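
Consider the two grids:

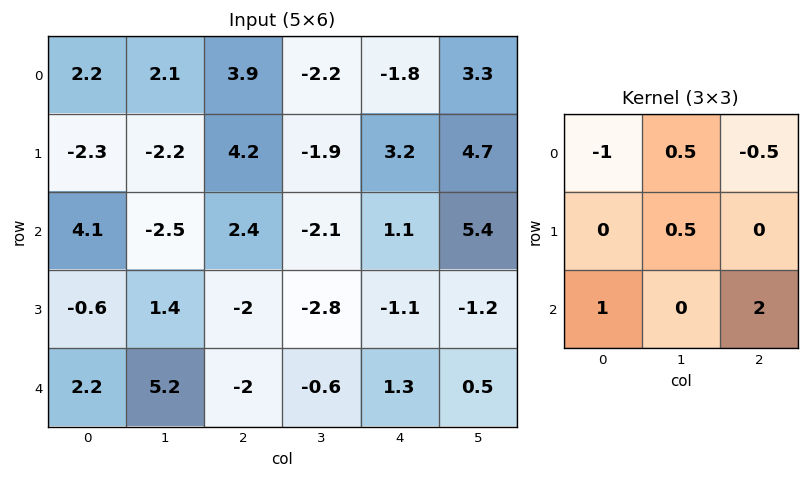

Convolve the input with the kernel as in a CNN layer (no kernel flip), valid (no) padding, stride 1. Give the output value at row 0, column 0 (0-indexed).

The receptive field on the input at this output position is [2.2 2.1 3.9 / -2.3 -2.2 4.2 / 4.1 -2.5 2.4]. Elementwise product with the kernel and sum: 2.2·-1 + 2.1·0.5 + 3.9·-0.5 + -2.2·0.5 + 4.1·1 + 2.4·2.

4.7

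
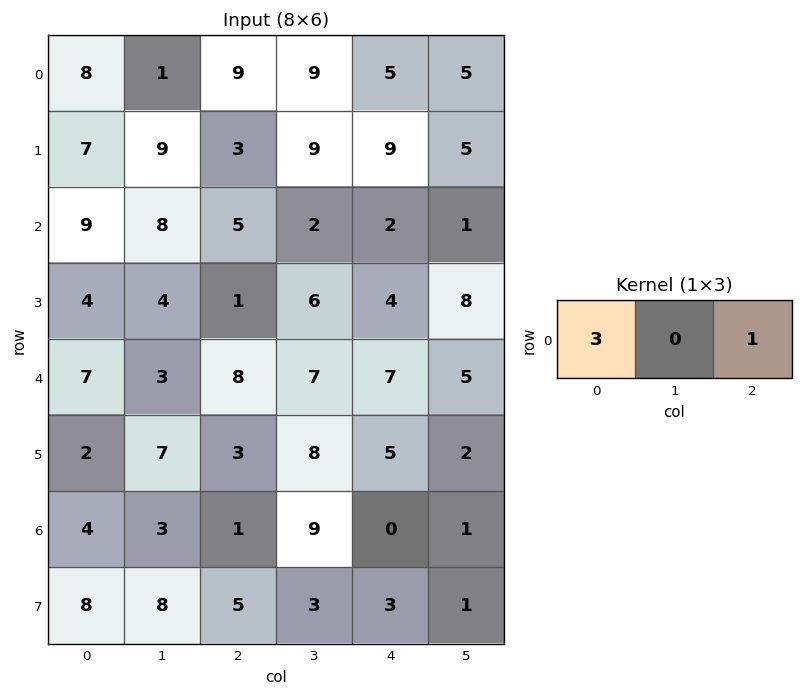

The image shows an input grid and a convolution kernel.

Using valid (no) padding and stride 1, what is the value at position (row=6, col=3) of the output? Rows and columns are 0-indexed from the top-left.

28

The receptive field on the input at this output position is [9 0 1]. Elementwise product with the kernel and sum: 9·3 + 1·1.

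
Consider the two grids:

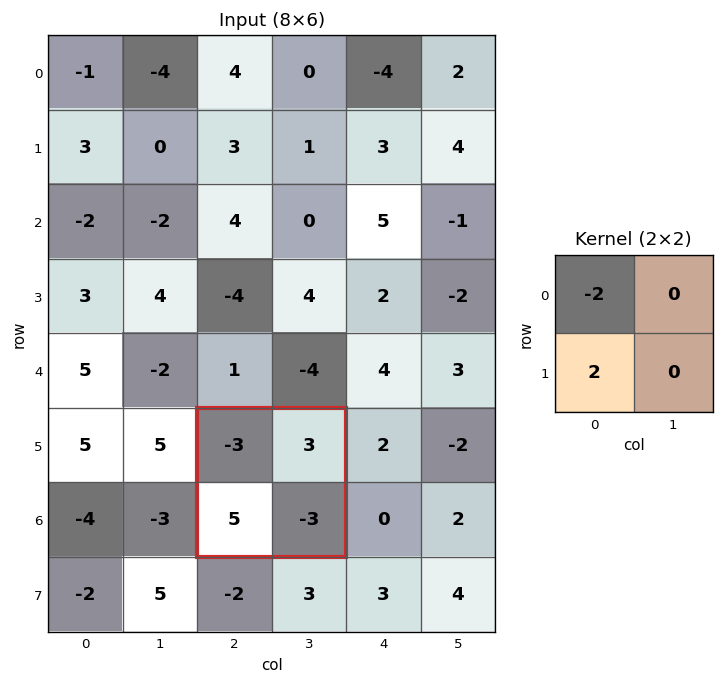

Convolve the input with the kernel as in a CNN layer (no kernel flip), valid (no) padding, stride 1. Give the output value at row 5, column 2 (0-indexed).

The receptive field on the input at this output position is [-3 3 / 5 -3]. Elementwise product with the kernel and sum: -3·-2 + 5·2.

16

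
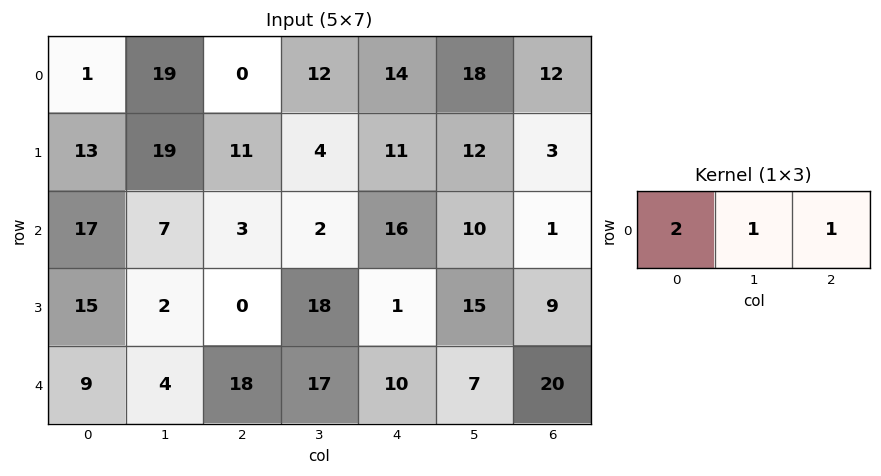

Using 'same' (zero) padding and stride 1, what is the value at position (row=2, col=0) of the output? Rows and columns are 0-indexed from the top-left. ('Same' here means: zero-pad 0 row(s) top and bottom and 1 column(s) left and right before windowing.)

24

The receptive field on the zero-padded input at this output position is [0 17 7]. Elementwise product with the kernel and sum: 0·2 + 17·1 + 7·1.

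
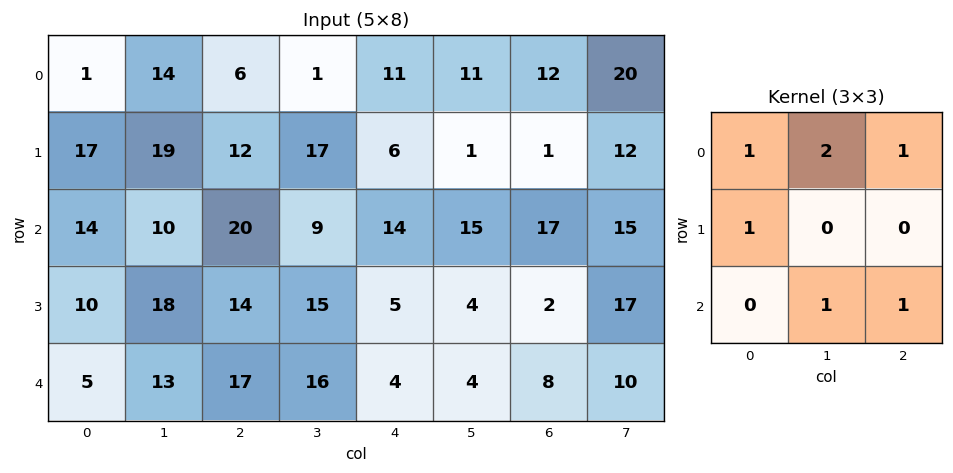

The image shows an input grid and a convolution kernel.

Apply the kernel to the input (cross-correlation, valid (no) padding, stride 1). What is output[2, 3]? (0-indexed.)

The receptive field on the input at this output position is [9 14 15 / 15 5 4 / 16 4 4]. Elementwise product with the kernel and sum: 9·1 + 14·2 + 15·1 + 15·1 + 4·1 + 4·1.

75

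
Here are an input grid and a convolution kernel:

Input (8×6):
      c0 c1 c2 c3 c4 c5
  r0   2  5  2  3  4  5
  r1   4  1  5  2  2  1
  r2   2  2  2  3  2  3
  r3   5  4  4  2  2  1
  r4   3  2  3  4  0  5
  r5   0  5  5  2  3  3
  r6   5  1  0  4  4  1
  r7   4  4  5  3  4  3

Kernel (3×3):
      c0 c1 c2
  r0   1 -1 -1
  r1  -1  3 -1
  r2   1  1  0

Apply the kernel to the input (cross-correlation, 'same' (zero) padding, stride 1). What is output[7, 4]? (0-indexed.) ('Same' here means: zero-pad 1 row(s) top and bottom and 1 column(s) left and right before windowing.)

5

The receptive field on the zero-padded input at this output position is [4 4 1 / 3 4 3 / 0 0 0]. Elementwise product with the kernel and sum: 4·1 + 4·-1 + 1·-1 + 3·-1 + 4·3 + 3·-1 + 0·1 + 0·1.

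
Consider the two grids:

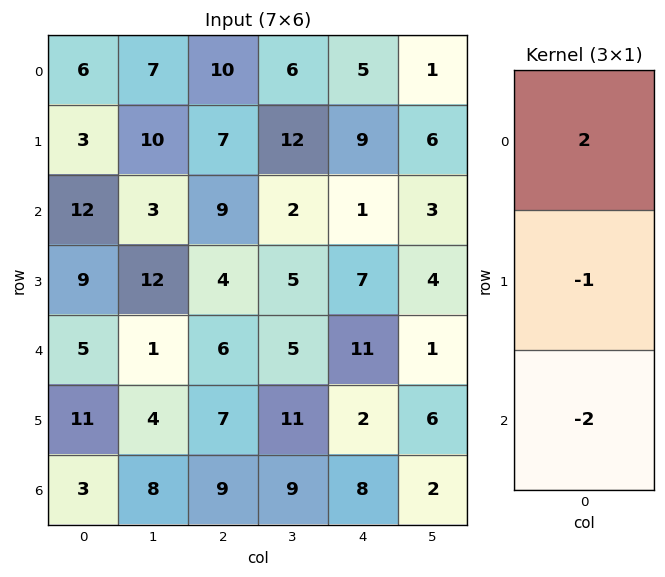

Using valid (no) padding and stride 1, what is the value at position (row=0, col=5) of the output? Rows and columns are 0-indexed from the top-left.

-10

The receptive field on the input at this output position is [1 / 6 / 3]. Elementwise product with the kernel and sum: 1·2 + 6·-1 + 3·-2.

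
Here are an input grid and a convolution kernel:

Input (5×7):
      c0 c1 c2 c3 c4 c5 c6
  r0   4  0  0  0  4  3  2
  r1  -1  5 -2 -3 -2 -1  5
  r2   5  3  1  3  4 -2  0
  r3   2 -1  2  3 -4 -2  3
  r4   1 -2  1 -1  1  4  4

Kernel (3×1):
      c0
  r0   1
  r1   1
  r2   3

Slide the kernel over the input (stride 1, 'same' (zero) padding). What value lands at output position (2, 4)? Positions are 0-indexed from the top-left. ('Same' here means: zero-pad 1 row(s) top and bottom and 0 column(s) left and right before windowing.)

The receptive field on the zero-padded input at this output position is [-2 / 4 / -4]. Elementwise product with the kernel and sum: -2·1 + 4·1 + -4·3.

-10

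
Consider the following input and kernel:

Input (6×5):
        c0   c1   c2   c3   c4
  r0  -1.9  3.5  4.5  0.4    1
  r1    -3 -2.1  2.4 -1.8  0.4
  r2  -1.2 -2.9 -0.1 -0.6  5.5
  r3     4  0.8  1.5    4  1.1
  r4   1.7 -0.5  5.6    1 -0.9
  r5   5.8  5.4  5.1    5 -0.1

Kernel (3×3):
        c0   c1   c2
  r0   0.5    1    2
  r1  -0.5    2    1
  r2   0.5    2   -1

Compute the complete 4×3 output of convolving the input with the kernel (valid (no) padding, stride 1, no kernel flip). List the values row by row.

4.95 10.05 -6.5
-2 -2.2 12.2
-8.35 13.8 24.4
18.15 30.25 17.9

Output[0,0]: The receptive field on the input at this output position is [-1.9 3.5 4.5 / -3 -2.1 2.4 / -1.2 -2.9 -0.1]. Elementwise product with the kernel and sum: -1.9·0.5 + 3.5·1 + 4.5·2 + -3·-0.5 + -2.1·2 + 2.4·1 + -1.2·0.5 + -2.9·2 + -0.1·-1.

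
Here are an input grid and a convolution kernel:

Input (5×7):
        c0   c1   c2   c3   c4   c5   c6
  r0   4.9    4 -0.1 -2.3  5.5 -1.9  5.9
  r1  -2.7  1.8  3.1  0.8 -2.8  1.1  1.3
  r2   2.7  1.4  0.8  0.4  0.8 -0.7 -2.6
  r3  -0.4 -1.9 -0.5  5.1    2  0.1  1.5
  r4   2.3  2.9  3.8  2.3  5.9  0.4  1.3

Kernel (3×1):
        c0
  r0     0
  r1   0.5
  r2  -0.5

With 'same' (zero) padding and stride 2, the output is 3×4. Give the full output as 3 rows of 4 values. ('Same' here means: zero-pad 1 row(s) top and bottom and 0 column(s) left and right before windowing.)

Output[0,0]: The receptive field on the zero-padded input at this output position is [0 / 4.9 / -2.7]. Elementwise product with the kernel and sum: 4.9·0.5 + -2.7·-0.5.
Output[0,1]: The receptive field on the zero-padded input at this output position is [0 / -0.1 / 3.1]. Elementwise product with the kernel and sum: -0.1·0.5 + 3.1·-0.5.

3.8 -1.6 4.15 2.3
1.55 0.65 -0.6 -2.05
1.15 1.9 2.95 0.65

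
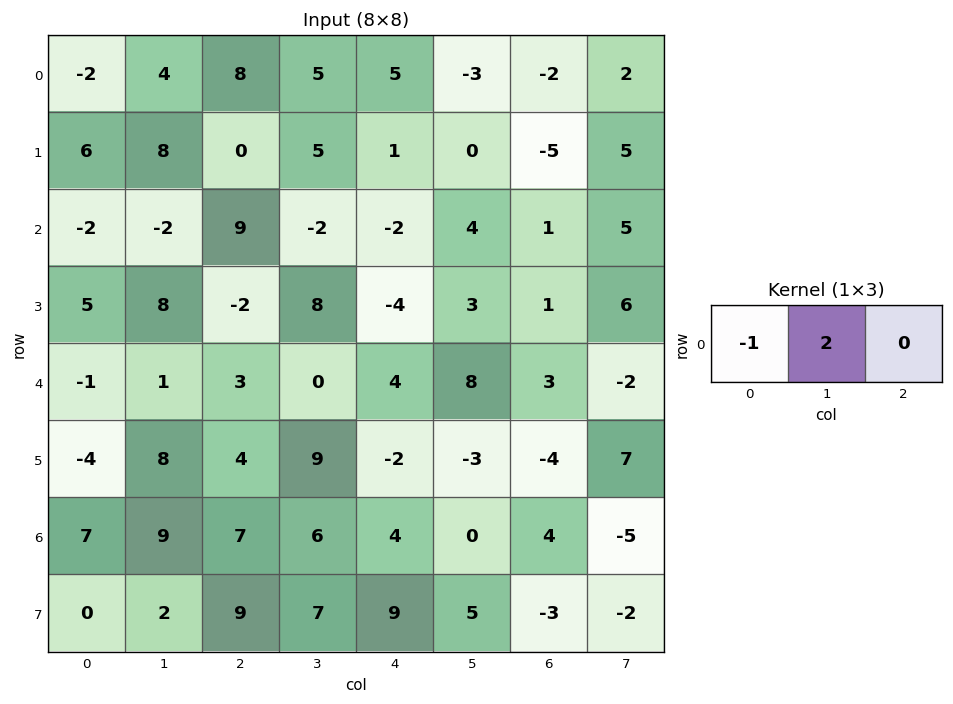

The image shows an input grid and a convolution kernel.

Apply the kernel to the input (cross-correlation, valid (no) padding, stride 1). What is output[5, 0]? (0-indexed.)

The receptive field on the input at this output position is [-4 8 4]. Elementwise product with the kernel and sum: -4·-1 + 8·2.

20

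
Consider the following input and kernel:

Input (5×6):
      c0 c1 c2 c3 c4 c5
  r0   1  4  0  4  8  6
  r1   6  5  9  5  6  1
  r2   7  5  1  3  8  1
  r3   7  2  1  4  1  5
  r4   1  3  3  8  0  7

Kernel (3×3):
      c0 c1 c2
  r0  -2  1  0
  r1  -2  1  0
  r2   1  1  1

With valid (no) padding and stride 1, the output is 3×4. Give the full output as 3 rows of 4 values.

8 0 3 8
-6 -3 -6 8
-14 2 14 10

Output[0,0]: The receptive field on the input at this output position is [1 4 0 / 6 5 9 / 7 5 1]. Elementwise product with the kernel and sum: 1·-2 + 4·1 + 6·-2 + 5·1 + 7·1 + 5·1 + 1·1.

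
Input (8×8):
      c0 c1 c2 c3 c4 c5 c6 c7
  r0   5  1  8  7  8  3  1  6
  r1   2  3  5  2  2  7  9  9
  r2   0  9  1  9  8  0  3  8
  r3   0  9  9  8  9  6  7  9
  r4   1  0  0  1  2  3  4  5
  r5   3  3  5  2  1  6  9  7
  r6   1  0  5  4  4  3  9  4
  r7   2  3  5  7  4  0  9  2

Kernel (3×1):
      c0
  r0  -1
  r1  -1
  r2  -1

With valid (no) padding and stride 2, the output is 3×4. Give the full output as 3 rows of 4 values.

Output[0,0]: The receptive field on the input at this output position is [5 / 2 / 0]. Elementwise product with the kernel and sum: 5·-1 + 2·-1 + 0·-1.

-7 -14 -18 -13
-1 -10 -19 -14
-5 -10 -7 -22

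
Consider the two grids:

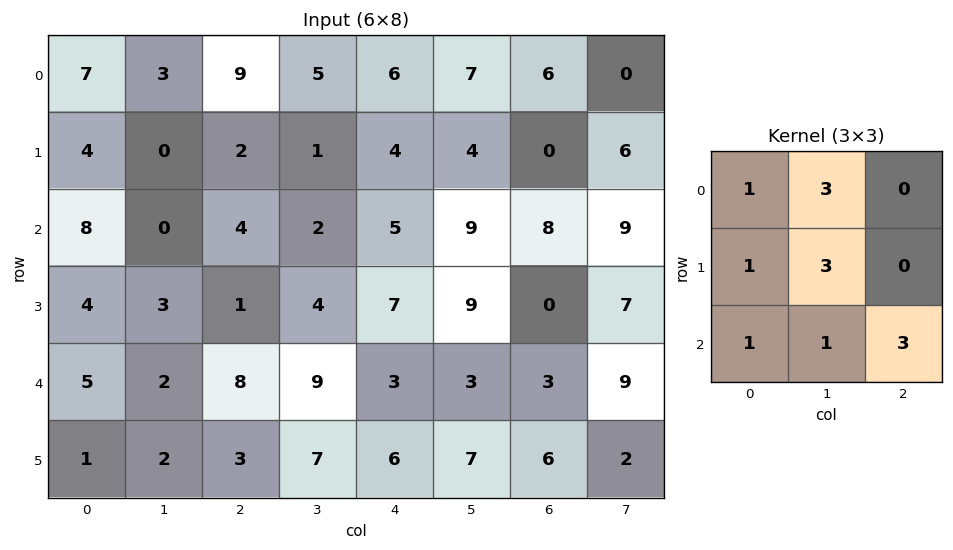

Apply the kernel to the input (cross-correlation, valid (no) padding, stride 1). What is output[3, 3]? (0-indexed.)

The receptive field on the input at this output position is [4 7 9 / 9 3 3 / 7 6 7]. Elementwise product with the kernel and sum: 4·1 + 7·3 + 9·1 + 3·3 + 7·1 + 6·1 + 7·3.

77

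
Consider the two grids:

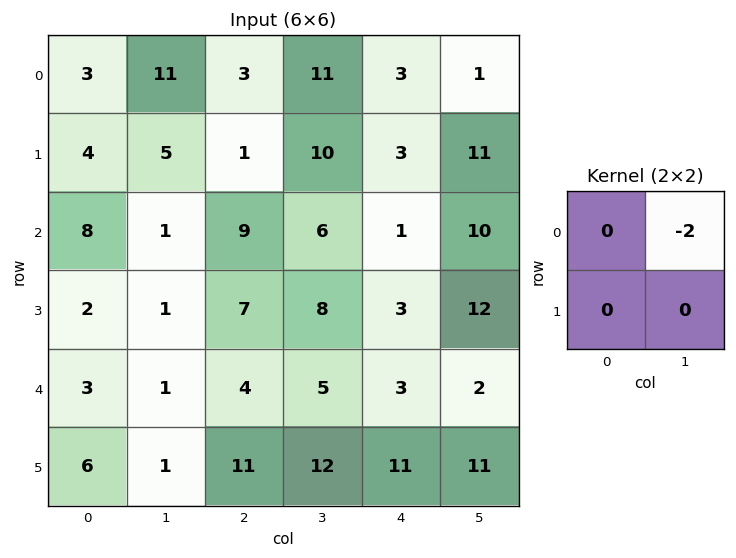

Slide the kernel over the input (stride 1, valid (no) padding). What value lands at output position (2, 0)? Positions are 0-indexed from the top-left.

-2

The receptive field on the input at this output position is [8 1 / 2 1]. Elementwise product with the kernel and sum: 1·-2.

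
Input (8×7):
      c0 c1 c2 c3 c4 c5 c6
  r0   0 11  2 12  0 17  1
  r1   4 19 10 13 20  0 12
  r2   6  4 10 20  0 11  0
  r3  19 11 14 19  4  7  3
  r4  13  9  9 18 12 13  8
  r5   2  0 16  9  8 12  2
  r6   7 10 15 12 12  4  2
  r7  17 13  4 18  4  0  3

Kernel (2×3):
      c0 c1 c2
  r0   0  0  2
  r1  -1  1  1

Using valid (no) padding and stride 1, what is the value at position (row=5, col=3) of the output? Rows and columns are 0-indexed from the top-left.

28

The receptive field on the input at this output position is [9 8 12 / 12 12 4]. Elementwise product with the kernel and sum: 12·2 + 12·-1 + 12·1 + 4·1.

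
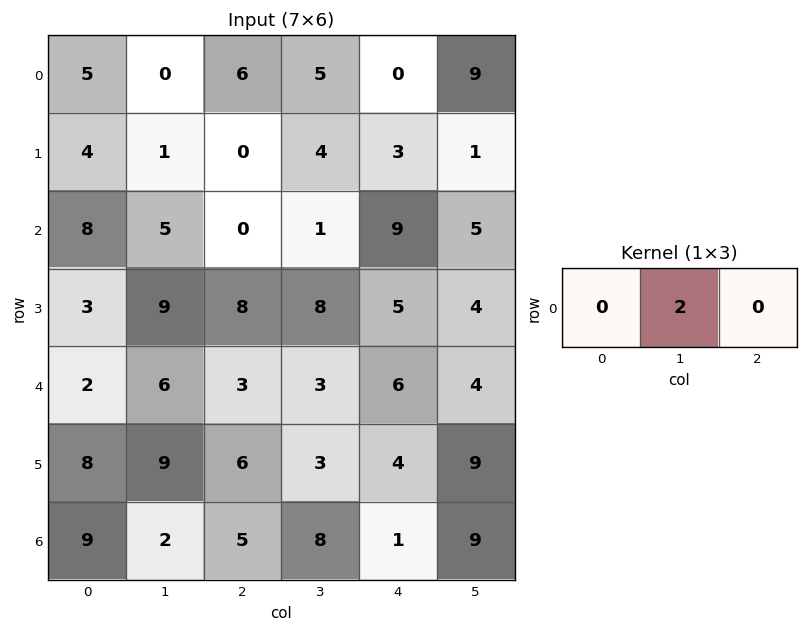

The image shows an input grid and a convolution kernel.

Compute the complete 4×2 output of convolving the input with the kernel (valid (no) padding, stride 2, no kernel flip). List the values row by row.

0 10
10 2
12 6
4 16

Output[0,0]: The receptive field on the input at this output position is [5 0 6]. Elementwise product with the kernel and sum: 0·2.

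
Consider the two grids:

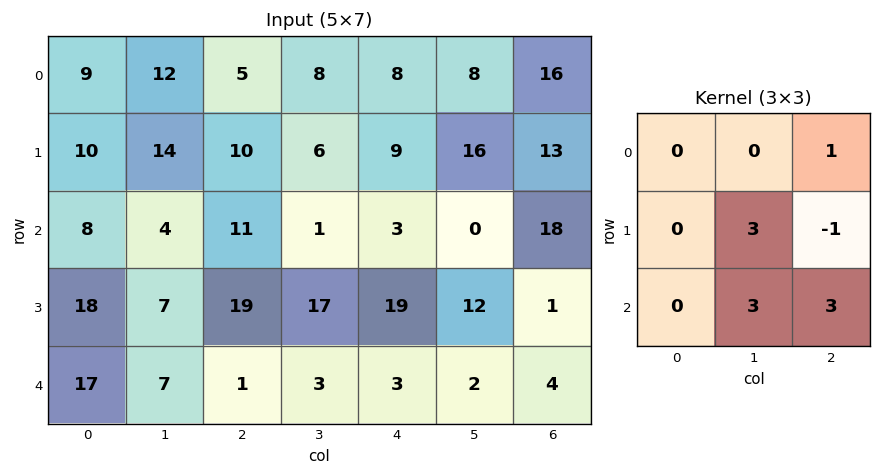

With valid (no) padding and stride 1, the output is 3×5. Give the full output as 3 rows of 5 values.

82 68 29 28 105
89 146 117 118 34
37 53 53 60 71

Output[0,0]: The receptive field on the input at this output position is [9 12 5 / 10 14 10 / 8 4 11]. Elementwise product with the kernel and sum: 5·1 + 14·3 + 10·-1 + 4·3 + 11·3.
Output[0,1]: The receptive field on the input at this output position is [12 5 8 / 14 10 6 / 4 11 1]. Elementwise product with the kernel and sum: 8·1 + 10·3 + 6·-1 + 11·3 + 1·3.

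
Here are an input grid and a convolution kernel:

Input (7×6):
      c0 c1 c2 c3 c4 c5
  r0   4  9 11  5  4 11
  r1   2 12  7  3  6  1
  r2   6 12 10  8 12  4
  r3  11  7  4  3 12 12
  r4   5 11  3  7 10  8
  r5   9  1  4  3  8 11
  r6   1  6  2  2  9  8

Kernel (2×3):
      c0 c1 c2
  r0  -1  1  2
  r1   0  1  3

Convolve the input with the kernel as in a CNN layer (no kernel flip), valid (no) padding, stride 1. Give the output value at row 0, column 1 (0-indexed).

28

The receptive field on the input at this output position is [9 11 5 / 12 7 3]. Elementwise product with the kernel and sum: 9·-1 + 11·1 + 5·2 + 7·1 + 3·3.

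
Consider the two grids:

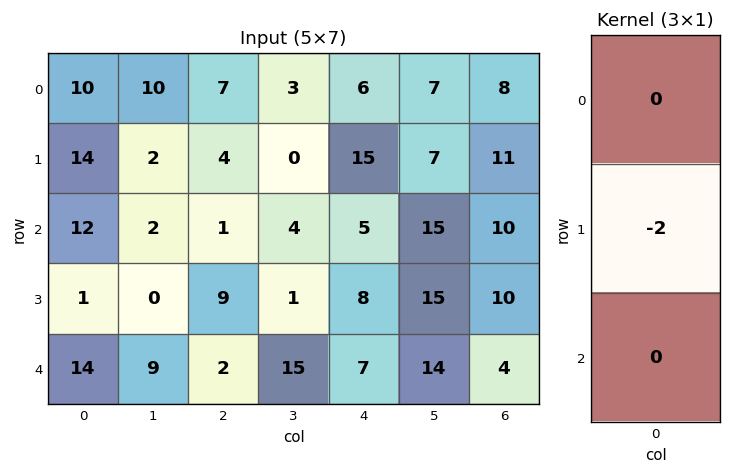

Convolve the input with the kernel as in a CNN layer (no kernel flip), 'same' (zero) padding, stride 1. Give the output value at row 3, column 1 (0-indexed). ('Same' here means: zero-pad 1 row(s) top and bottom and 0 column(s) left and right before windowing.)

The receptive field on the zero-padded input at this output position is [2 / 0 / 9]. Elementwise product with the kernel and sum: 0·-2.

0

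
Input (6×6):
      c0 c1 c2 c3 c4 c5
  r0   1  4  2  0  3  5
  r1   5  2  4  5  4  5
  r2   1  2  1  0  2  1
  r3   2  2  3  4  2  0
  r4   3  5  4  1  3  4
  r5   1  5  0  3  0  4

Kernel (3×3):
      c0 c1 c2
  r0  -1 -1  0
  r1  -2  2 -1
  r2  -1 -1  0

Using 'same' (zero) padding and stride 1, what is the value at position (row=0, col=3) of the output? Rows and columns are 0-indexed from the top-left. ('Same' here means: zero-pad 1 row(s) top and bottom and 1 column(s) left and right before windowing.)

-16

The receptive field on the zero-padded input at this output position is [0 0 0 / 2 0 3 / 4 5 4]. Elementwise product with the kernel and sum: 0·-1 + 0·-1 + 2·-2 + 0·2 + 3·-1 + 4·-1 + 5·-1.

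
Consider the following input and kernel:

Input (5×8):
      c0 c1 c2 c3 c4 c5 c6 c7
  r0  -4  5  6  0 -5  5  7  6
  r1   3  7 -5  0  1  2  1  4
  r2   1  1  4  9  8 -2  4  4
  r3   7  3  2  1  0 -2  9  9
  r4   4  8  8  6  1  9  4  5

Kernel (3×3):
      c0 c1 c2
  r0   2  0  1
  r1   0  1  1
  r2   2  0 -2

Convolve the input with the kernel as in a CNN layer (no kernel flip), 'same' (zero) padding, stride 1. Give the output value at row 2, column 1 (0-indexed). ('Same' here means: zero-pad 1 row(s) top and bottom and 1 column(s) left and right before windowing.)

16

The receptive field on the zero-padded input at this output position is [3 7 -5 / 1 1 4 / 7 3 2]. Elementwise product with the kernel and sum: 3·2 + -5·1 + 1·1 + 4·1 + 7·2 + 2·-2.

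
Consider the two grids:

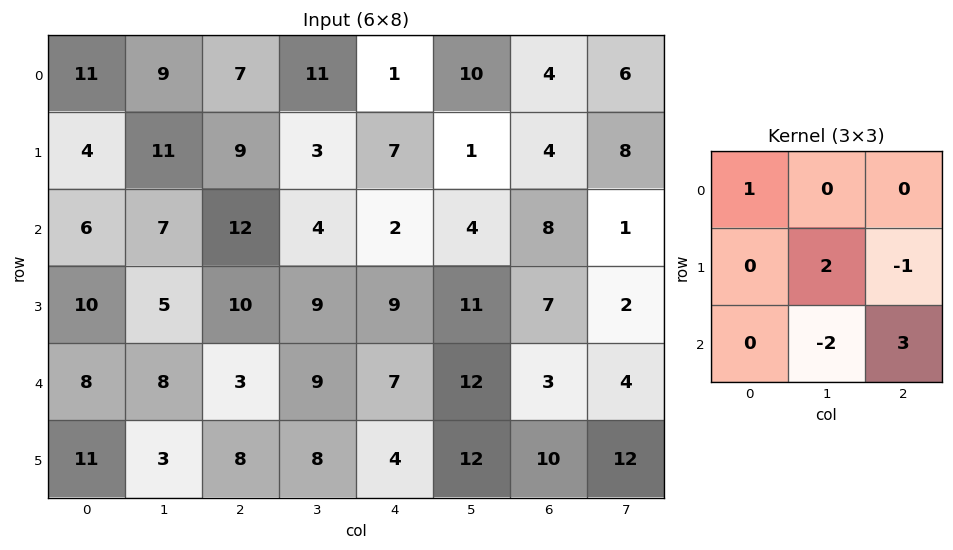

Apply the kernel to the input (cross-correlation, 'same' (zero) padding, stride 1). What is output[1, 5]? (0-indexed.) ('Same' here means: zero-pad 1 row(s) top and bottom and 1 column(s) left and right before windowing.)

15

The receptive field on the zero-padded input at this output position is [1 10 4 / 7 1 4 / 2 4 8]. Elementwise product with the kernel and sum: 1·1 + 1·2 + 4·-1 + 4·-2 + 8·3.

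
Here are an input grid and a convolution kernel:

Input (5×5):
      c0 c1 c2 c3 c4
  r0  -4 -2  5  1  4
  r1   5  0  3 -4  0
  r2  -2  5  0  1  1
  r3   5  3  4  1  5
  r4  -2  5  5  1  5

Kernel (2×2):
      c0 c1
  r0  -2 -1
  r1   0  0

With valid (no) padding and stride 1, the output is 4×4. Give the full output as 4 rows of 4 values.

10 -1 -11 -6
-10 -3 -2 8
-1 -10 -1 -3
-13 -10 -9 -7

Output[0,0]: The receptive field on the input at this output position is [-4 -2 / 5 0]. Elementwise product with the kernel and sum: -4·-2 + -2·-1.
Output[0,1]: The receptive field on the input at this output position is [-2 5 / 0 3]. Elementwise product with the kernel and sum: -2·-2 + 5·-1.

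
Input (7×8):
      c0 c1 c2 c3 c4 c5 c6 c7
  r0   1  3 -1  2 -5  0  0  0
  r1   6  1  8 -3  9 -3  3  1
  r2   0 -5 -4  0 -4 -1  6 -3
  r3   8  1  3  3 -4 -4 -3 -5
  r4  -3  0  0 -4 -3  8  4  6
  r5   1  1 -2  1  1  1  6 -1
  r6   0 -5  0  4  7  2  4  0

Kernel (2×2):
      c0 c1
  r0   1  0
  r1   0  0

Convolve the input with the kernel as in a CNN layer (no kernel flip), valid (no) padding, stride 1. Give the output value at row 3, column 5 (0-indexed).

-4

The receptive field on the input at this output position is [-4 -3 / 8 4]. Elementwise product with the kernel and sum: -4·1.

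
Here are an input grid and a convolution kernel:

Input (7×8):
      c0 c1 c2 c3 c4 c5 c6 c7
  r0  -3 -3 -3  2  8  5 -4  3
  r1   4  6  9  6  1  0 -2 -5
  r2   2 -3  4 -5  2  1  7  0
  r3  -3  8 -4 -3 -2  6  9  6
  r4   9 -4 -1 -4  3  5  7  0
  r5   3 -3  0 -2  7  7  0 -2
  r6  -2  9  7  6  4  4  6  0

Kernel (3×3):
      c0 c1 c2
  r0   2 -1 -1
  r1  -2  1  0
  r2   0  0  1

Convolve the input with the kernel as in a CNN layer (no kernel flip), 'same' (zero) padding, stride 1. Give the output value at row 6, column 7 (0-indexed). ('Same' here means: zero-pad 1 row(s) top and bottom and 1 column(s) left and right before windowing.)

The receptive field on the zero-padded input at this output position is [0 -2 0 / 6 0 0 / 0 0 0]. Elementwise product with the kernel and sum: 0·2 + -2·-1 + 0·-1 + 6·-2 + 0·1 + 0·1.

-10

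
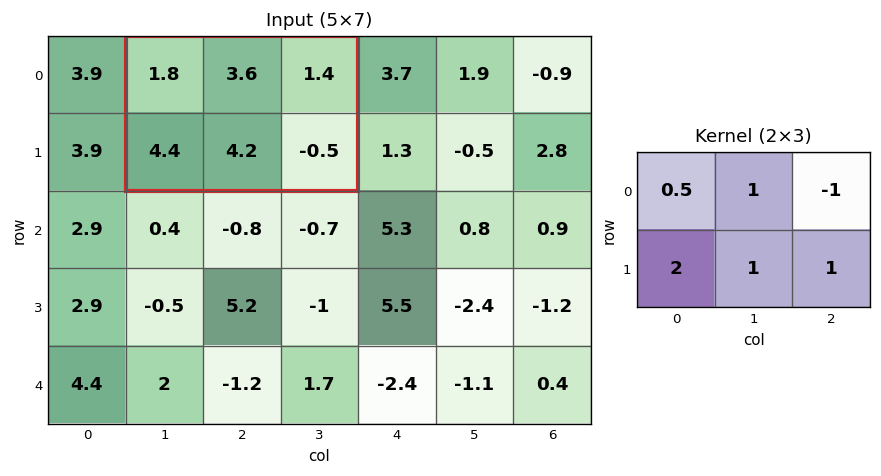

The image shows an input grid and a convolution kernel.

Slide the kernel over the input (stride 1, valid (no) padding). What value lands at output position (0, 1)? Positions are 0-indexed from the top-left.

The receptive field on the input at this output position is [1.8 3.6 1.4 / 4.4 4.2 -0.5]. Elementwise product with the kernel and sum: 1.8·0.5 + 3.6·1 + 1.4·-1 + 4.4·2 + 4.2·1 + -0.5·1.

15.6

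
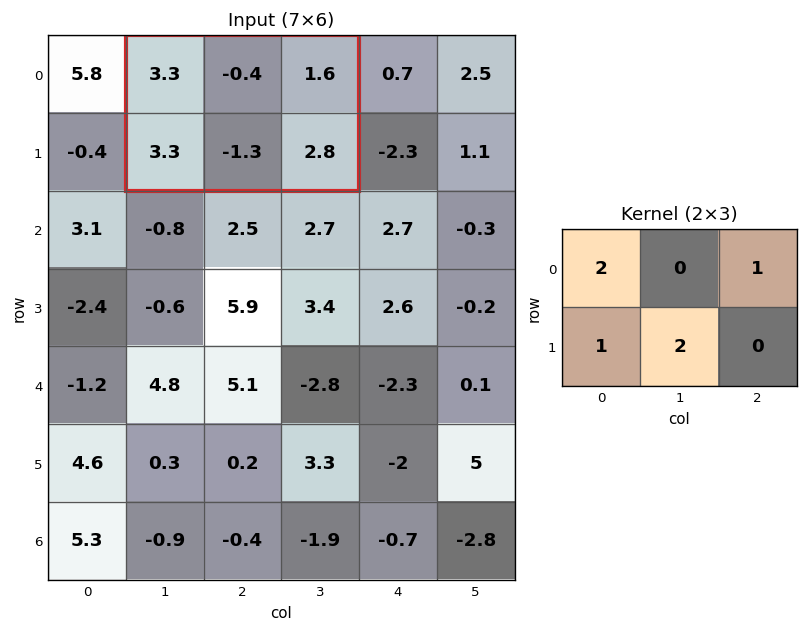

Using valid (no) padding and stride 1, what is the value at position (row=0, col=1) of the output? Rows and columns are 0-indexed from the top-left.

The receptive field on the input at this output position is [3.3 -0.4 1.6 / 3.3 -1.3 2.8]. Elementwise product with the kernel and sum: 3.3·2 + 1.6·1 + 3.3·1 + -1.3·2.

8.9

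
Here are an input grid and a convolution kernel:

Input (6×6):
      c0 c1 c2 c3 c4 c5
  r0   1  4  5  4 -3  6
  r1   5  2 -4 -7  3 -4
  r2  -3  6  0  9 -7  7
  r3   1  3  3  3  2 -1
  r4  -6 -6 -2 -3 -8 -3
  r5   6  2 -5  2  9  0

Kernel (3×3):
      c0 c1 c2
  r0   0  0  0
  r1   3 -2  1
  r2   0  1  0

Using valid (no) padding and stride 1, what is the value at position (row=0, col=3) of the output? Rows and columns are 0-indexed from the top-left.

-38

The receptive field on the input at this output position is [4 -3 6 / -7 3 -4 / 9 -7 7]. Elementwise product with the kernel and sum: -7·3 + 3·-2 + -4·1 + -7·1.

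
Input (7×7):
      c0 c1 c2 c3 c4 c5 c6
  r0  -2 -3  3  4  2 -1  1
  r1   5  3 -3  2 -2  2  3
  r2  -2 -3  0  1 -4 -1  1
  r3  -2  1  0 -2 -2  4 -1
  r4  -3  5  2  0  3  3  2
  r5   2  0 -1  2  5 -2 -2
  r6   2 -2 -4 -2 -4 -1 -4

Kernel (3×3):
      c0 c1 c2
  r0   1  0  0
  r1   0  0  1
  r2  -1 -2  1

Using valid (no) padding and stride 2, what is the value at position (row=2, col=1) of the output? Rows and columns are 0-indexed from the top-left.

11

The receptive field on the input at this output position is [2 0 3 / -1 2 5 / -4 -2 -4]. Elementwise product with the kernel and sum: 2·1 + 5·1 + -4·-1 + -2·-2 + -4·1.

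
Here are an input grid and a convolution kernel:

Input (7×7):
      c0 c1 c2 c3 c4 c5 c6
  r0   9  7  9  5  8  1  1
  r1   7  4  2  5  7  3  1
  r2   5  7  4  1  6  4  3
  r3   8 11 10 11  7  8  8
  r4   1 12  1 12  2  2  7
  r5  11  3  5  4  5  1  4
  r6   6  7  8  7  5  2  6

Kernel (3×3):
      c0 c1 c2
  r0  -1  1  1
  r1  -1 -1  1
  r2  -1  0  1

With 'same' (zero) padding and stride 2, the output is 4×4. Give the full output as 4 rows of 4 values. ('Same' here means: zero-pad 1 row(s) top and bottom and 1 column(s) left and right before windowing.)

2 -10 -14 -5
24 -7 -1 -17
33 10 -11 -10
15 -2 -8 -5

Output[0,0]: The receptive field on the zero-padded input at this output position is [0 0 0 / 0 9 7 / 0 7 4]. Elementwise product with the kernel and sum: 0·-1 + 0·1 + 0·1 + 0·-1 + 9·-1 + 7·1 + 0·-1 + 4·1.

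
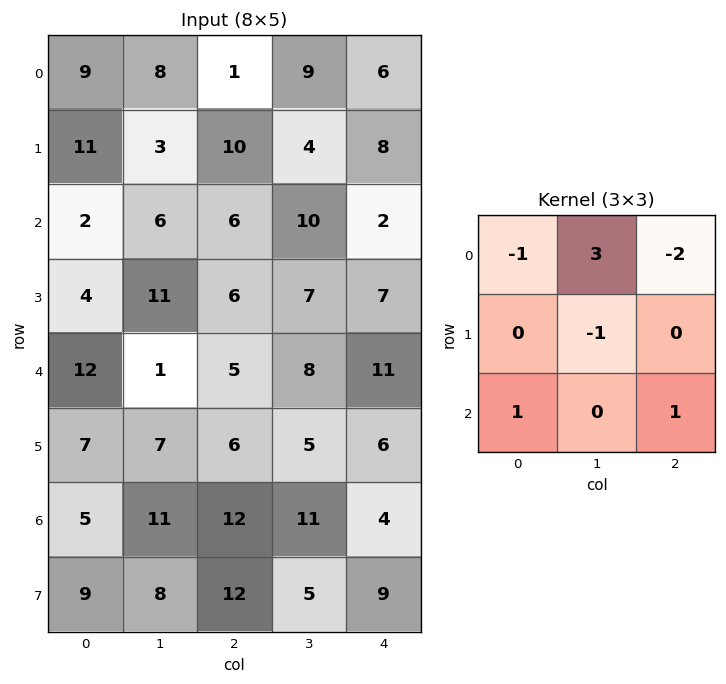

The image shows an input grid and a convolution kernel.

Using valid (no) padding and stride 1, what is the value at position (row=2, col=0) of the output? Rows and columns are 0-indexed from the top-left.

The receptive field on the input at this output position is [2 6 6 / 4 11 6 / 12 1 5]. Elementwise product with the kernel and sum: 2·-1 + 6·3 + 6·-2 + 11·-1 + 12·1 + 5·1.

10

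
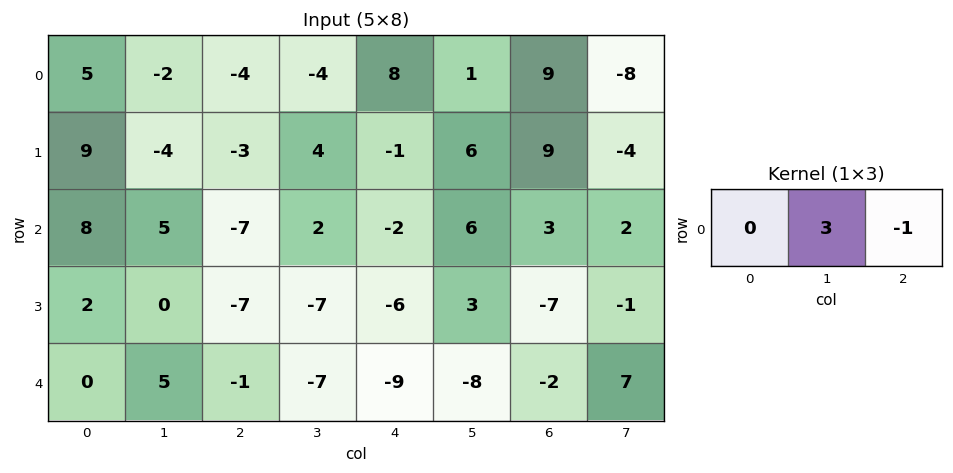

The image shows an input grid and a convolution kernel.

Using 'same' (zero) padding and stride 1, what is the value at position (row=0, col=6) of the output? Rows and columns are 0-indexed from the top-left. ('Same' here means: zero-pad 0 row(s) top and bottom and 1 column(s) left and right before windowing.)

35

The receptive field on the zero-padded input at this output position is [1 9 -8]. Elementwise product with the kernel and sum: 9·3 + -8·-1.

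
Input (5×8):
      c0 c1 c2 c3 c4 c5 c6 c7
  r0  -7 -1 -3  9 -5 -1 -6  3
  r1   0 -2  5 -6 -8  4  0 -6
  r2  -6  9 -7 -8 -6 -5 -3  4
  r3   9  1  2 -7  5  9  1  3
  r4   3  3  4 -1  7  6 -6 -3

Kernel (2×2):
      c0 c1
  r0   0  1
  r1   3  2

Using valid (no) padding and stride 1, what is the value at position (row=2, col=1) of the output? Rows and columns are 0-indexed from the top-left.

0

The receptive field on the input at this output position is [9 -7 / 1 2]. Elementwise product with the kernel and sum: -7·1 + 1·3 + 2·2.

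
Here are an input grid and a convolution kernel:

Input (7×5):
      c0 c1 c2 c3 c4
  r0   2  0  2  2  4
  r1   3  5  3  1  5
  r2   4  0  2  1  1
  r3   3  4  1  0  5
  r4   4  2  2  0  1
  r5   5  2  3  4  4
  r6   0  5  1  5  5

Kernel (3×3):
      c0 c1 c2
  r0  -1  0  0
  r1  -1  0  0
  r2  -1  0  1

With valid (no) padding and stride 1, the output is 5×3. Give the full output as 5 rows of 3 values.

-7 -4 -6
-9 -9 -1
-9 -6 -4
-9 -4 -2
-8 -4 -1

Output[0,0]: The receptive field on the input at this output position is [2 0 2 / 3 5 3 / 4 0 2]. Elementwise product with the kernel and sum: 2·-1 + 3·-1 + 4·-1 + 2·1.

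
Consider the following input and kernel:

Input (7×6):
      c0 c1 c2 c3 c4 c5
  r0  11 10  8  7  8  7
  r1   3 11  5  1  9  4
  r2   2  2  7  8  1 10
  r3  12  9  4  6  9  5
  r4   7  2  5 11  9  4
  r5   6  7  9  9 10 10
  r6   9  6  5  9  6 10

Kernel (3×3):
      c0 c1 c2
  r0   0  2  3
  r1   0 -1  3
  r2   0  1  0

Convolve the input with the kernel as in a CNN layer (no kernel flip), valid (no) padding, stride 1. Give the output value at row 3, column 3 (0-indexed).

46

The receptive field on the input at this output position is [6 9 5 / 11 9 4 / 9 10 10]. Elementwise product with the kernel and sum: 9·2 + 5·3 + 9·-1 + 4·3 + 10·1.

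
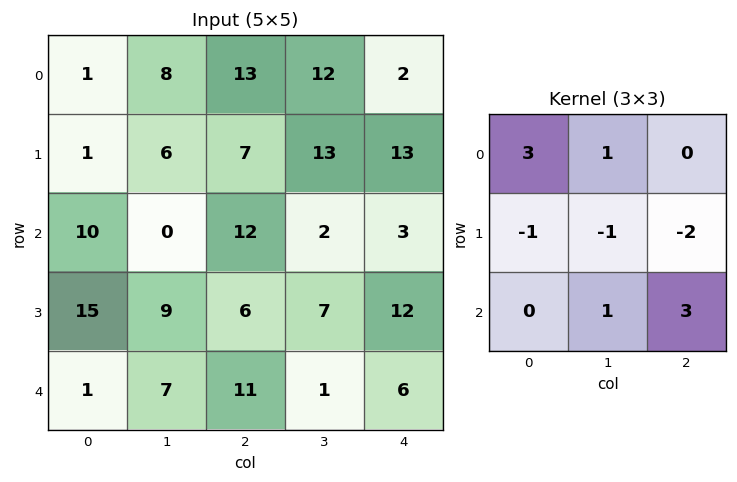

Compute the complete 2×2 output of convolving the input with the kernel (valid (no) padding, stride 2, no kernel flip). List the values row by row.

26 16
34 20

Output[0,0]: The receptive field on the input at this output position is [1 8 13 / 1 6 7 / 10 0 12]. Elementwise product with the kernel and sum: 1·3 + 8·1 + 1·-1 + 6·-1 + 7·-2 + 0·1 + 12·3.
Output[0,1]: The receptive field on the input at this output position is [13 12 2 / 7 13 13 / 12 2 3]. Elementwise product with the kernel and sum: 13·3 + 12·1 + 7·-1 + 13·-1 + 13·-2 + 2·1 + 3·3.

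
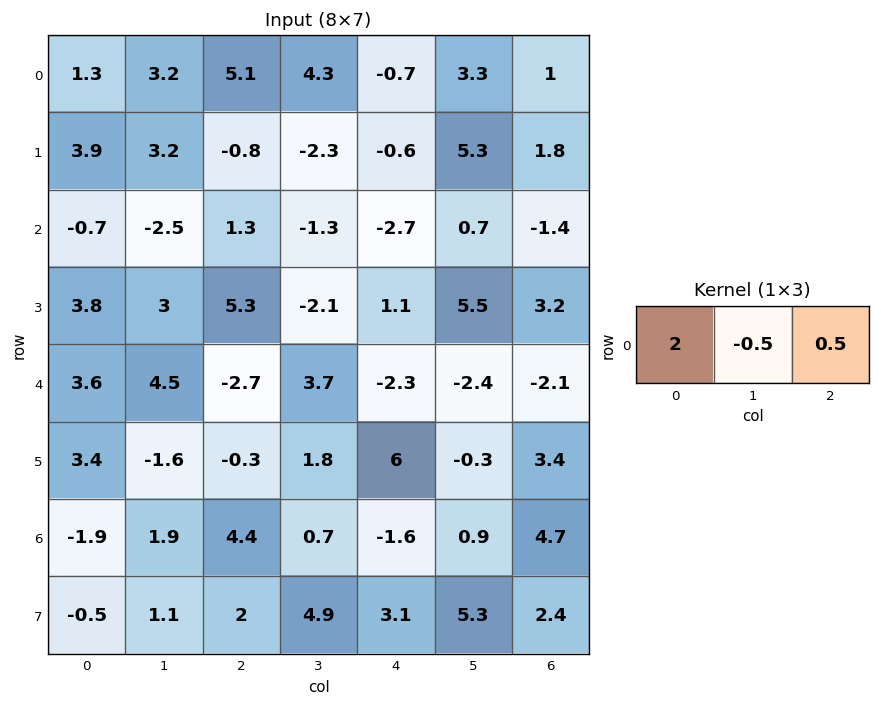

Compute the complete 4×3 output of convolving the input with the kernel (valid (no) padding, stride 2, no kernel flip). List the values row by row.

3.55 7.7 -2.55
0.5 1.9 -6.45
3.6 -8.4 -4.45
-2.55 7.65 -1.3

Output[0,0]: The receptive field on the input at this output position is [1.3 3.2 5.1]. Elementwise product with the kernel and sum: 1.3·2 + 3.2·-0.5 + 5.1·0.5.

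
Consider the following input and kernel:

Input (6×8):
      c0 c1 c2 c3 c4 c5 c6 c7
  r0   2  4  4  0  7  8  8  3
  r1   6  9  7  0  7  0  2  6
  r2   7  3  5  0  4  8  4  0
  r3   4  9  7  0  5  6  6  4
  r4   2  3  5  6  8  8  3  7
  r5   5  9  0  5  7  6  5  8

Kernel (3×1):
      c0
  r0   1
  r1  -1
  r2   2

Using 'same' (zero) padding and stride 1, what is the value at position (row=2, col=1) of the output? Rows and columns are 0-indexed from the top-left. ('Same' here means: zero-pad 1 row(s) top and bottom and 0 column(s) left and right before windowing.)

24

The receptive field on the zero-padded input at this output position is [9 / 3 / 9]. Elementwise product with the kernel and sum: 9·1 + 3·-1 + 9·2.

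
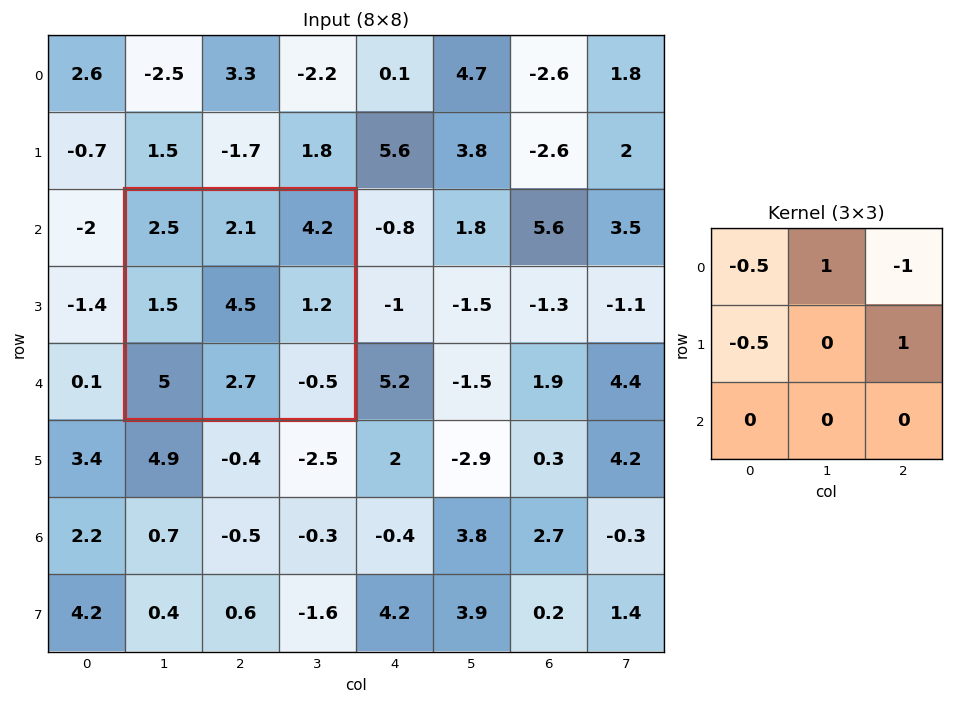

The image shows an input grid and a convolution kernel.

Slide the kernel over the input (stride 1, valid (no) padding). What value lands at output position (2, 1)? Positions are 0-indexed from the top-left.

The receptive field on the input at this output position is [2.5 2.1 4.2 / 1.5 4.5 1.2 / 5 2.7 -0.5]. Elementwise product with the kernel and sum: 2.5·-0.5 + 2.1·1 + 4.2·-1 + 1.5·-0.5 + 1.2·1.

-2.9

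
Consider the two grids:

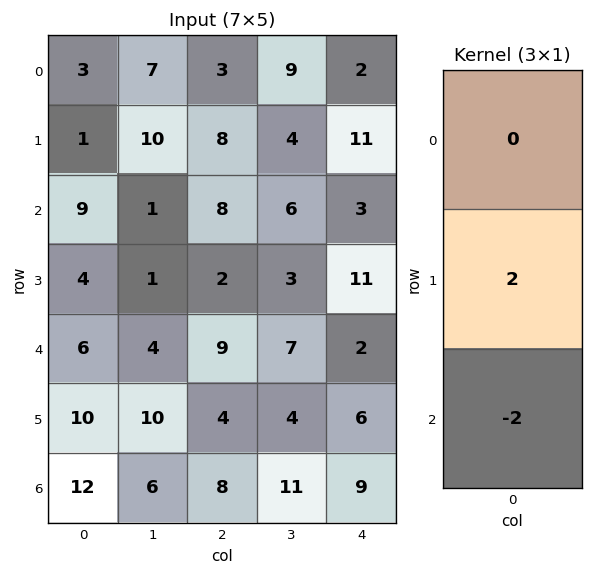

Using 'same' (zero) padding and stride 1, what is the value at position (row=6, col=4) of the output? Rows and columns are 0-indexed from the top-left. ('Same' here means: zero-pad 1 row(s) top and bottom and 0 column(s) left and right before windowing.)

The receptive field on the zero-padded input at this output position is [6 / 9 / 0]. Elementwise product with the kernel and sum: 9·2 + 0·-2.

18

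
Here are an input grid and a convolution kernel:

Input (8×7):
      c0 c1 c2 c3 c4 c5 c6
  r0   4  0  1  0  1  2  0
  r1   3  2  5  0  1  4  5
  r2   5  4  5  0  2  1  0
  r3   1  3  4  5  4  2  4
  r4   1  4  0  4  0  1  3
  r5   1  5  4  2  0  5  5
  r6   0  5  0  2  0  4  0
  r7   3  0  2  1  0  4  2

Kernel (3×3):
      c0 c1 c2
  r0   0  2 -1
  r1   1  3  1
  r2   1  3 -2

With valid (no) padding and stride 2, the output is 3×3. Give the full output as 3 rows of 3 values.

20 6 27
30 33 13
43 24 31

Output[0,0]: The receptive field on the input at this output position is [4 0 1 / 3 2 5 / 5 4 5]. Elementwise product with the kernel and sum: 0·2 + 1·-1 + 3·1 + 2·3 + 5·1 + 5·1 + 4·3 + 5·-2.
Output[0,1]: The receptive field on the input at this output position is [1 0 1 / 5 0 1 / 5 0 2]. Elementwise product with the kernel and sum: 0·2 + 1·-1 + 5·1 + 0·3 + 1·1 + 5·1 + 0·3 + 2·-2.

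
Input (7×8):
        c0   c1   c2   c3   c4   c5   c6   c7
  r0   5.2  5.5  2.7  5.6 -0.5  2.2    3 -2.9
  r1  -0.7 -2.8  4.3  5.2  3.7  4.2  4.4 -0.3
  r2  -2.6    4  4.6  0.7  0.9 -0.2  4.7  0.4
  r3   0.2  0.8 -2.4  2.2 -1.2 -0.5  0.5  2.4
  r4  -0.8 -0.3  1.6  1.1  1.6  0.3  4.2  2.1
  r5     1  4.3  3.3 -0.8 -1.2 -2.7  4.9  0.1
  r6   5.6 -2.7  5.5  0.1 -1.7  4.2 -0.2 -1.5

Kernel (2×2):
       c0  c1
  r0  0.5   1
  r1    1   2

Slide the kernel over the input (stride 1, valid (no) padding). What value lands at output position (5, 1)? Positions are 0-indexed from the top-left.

13.75

The receptive field on the input at this output position is [4.3 3.3 / -2.7 5.5]. Elementwise product with the kernel and sum: 4.3·0.5 + 3.3·1 + -2.7·1 + 5.5·2.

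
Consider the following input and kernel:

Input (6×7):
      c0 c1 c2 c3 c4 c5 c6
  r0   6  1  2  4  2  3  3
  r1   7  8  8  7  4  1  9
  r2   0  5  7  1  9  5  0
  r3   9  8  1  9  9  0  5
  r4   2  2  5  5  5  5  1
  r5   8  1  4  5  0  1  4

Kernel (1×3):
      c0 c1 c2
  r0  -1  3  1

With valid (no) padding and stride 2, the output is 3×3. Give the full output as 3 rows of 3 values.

Output[0,0]: The receptive field on the input at this output position is [6 1 2]. Elementwise product with the kernel and sum: 6·-1 + 1·3 + 2·1.
Output[0,1]: The receptive field on the input at this output position is [2 4 2]. Elementwise product with the kernel and sum: 2·-1 + 4·3 + 2·1.

-1 12 10
22 5 6
9 15 11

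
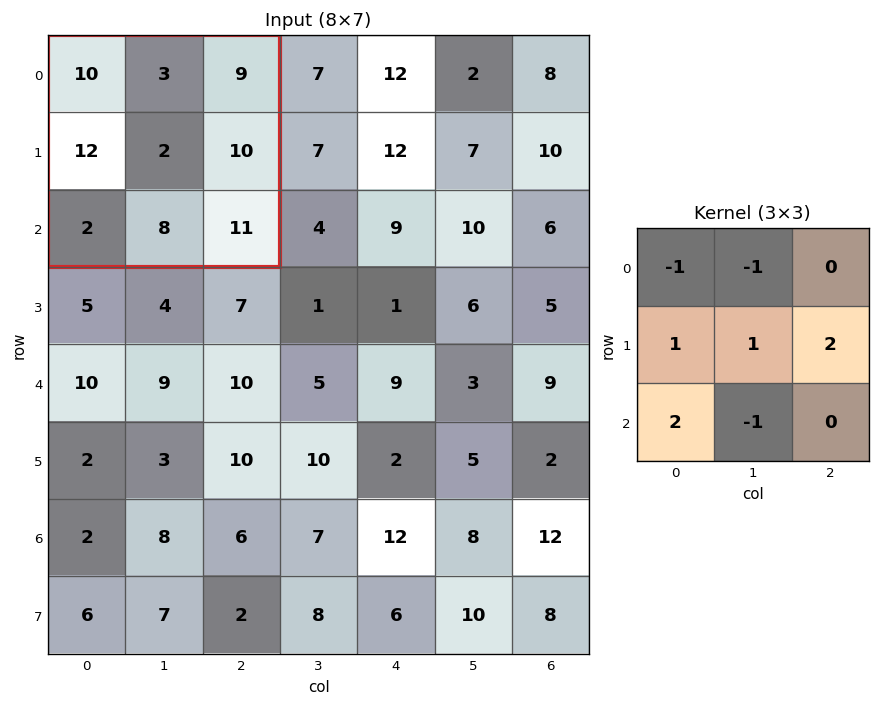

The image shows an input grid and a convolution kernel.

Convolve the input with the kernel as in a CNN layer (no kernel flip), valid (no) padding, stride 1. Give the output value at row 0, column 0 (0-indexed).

17

The receptive field on the input at this output position is [10 3 9 / 12 2 10 / 2 8 11]. Elementwise product with the kernel and sum: 10·-1 + 3·-1 + 12·1 + 2·1 + 10·2 + 2·2 + 8·-1.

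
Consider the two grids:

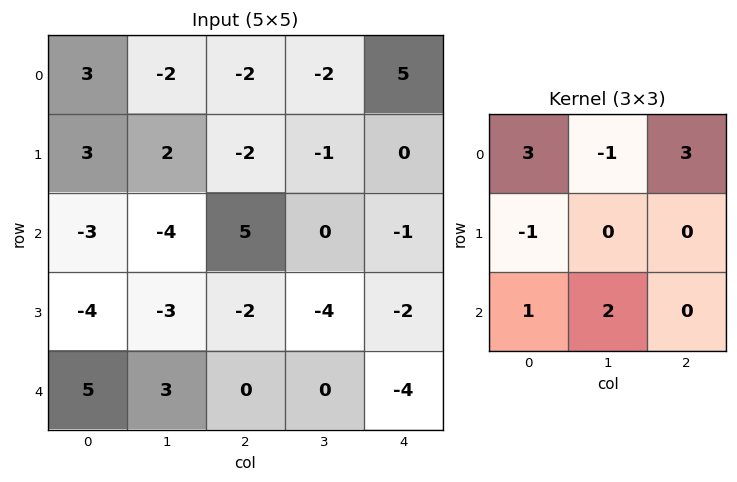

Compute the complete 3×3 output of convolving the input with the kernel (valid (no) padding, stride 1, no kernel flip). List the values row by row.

-9 -6 18
-6 2 -20
25 -11 14

Output[0,0]: The receptive field on the input at this output position is [3 -2 -2 / 3 2 -2 / -3 -4 5]. Elementwise product with the kernel and sum: 3·3 + -2·-1 + -2·3 + 3·-1 + -3·1 + -4·2.
Output[0,1]: The receptive field on the input at this output position is [-2 -2 -2 / 2 -2 -1 / -4 5 0]. Elementwise product with the kernel and sum: -2·3 + -2·-1 + -2·3 + 2·-1 + -4·1 + 5·2.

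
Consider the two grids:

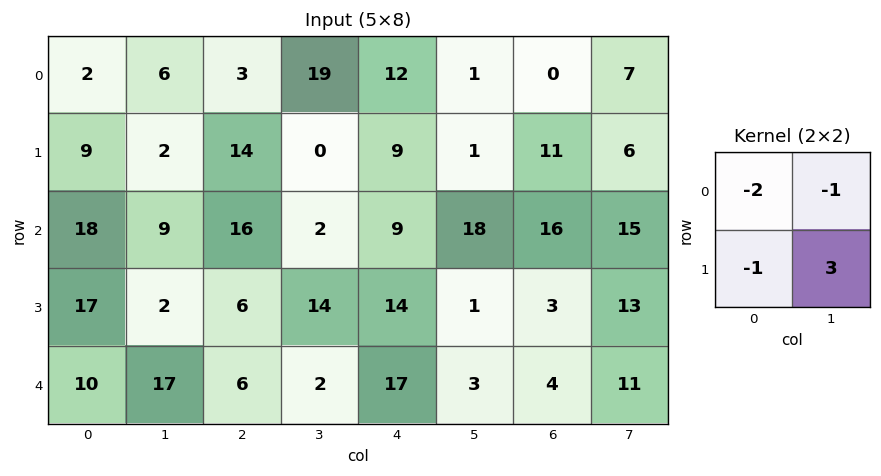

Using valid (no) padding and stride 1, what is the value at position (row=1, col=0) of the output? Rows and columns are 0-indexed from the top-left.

The receptive field on the input at this output position is [9 2 / 18 9]. Elementwise product with the kernel and sum: 9·-2 + 2·-1 + 18·-1 + 9·3.

-11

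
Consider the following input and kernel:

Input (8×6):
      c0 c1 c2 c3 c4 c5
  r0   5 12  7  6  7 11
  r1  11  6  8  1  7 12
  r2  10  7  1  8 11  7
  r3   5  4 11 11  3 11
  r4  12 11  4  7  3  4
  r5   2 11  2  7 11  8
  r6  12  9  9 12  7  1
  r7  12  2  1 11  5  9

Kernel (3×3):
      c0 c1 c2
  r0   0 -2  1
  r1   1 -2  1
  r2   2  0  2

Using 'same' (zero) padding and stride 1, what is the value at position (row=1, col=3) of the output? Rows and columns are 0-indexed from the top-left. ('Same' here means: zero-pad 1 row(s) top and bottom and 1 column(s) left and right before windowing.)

32

The receptive field on the zero-padded input at this output position is [7 6 7 / 8 1 7 / 1 8 11]. Elementwise product with the kernel and sum: 6·-2 + 7·1 + 8·1 + 1·-2 + 7·1 + 1·2 + 11·2.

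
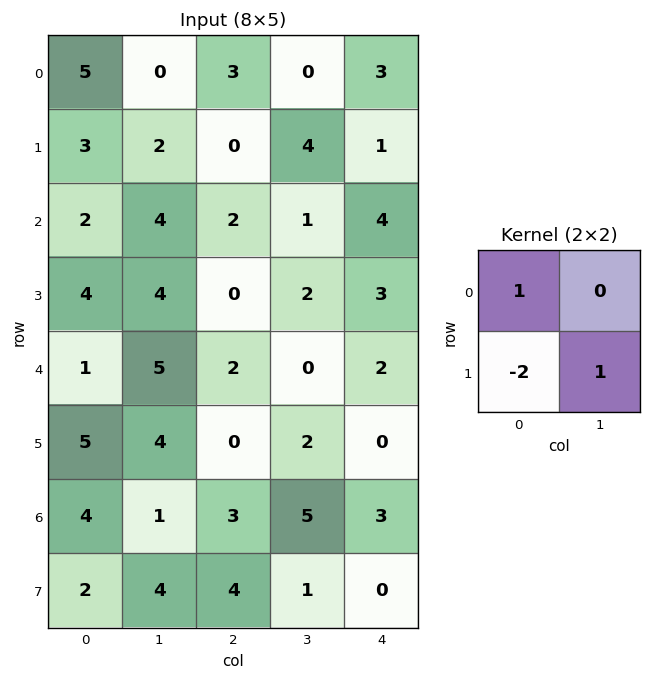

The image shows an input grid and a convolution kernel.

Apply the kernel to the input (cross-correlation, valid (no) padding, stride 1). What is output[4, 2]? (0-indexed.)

The receptive field on the input at this output position is [2 0 / 0 2]. Elementwise product with the kernel and sum: 2·1 + 0·-2 + 2·1.

4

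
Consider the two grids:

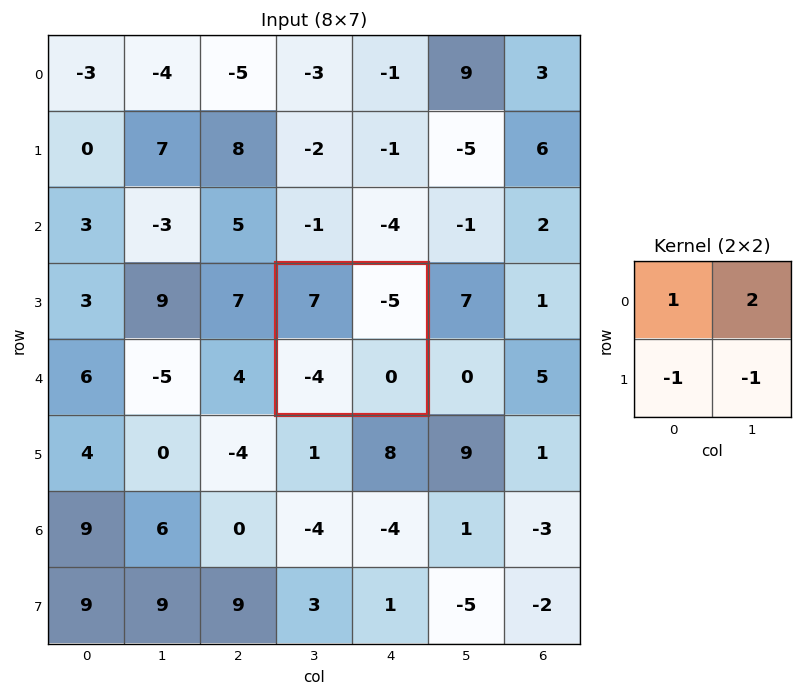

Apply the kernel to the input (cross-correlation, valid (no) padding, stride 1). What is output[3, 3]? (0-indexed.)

The receptive field on the input at this output position is [7 -5 / -4 0]. Elementwise product with the kernel and sum: 7·1 + -5·2 + -4·-1 + 0·-1.

1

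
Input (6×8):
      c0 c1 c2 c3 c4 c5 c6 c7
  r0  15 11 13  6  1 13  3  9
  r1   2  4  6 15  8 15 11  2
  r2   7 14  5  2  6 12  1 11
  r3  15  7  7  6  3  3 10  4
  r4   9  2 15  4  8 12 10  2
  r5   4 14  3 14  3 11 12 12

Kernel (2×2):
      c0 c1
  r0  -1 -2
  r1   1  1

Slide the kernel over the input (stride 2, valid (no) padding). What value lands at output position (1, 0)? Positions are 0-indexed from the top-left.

-13

The receptive field on the input at this output position is [7 14 / 15 7]. Elementwise product with the kernel and sum: 7·-1 + 14·-2 + 15·1 + 7·1.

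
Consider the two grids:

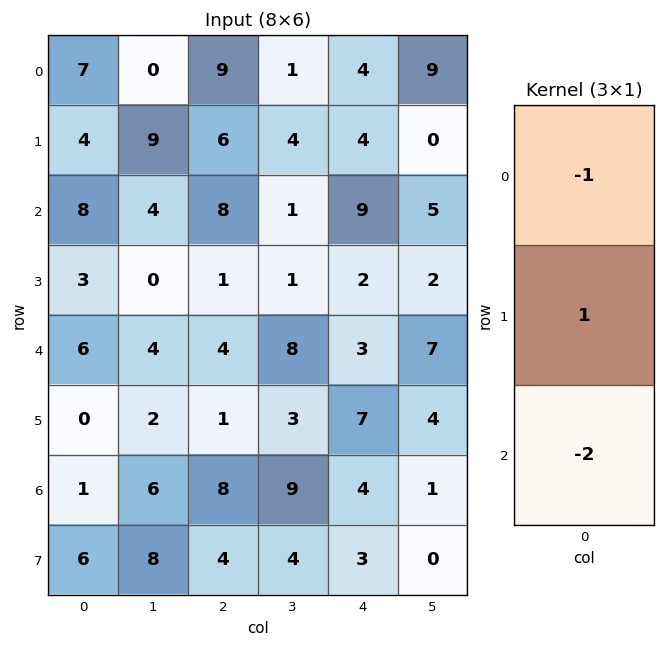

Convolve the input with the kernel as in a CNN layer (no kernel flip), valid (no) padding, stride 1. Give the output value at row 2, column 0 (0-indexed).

-17

The receptive field on the input at this output position is [8 / 3 / 6]. Elementwise product with the kernel and sum: 8·-1 + 3·1 + 6·-2.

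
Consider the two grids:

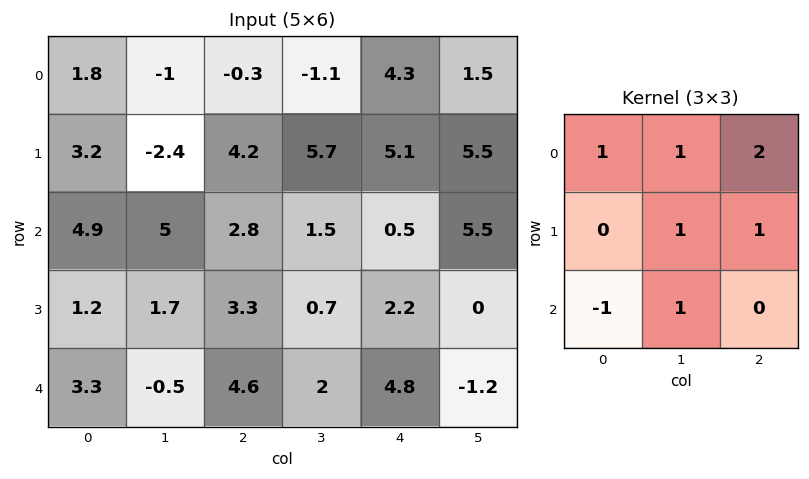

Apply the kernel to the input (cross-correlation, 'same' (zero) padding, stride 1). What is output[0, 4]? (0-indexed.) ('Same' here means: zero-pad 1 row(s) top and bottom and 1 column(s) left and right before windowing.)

The receptive field on the zero-padded input at this output position is [0 0 0 / -1.1 4.3 1.5 / 5.7 5.1 5.5]. Elementwise product with the kernel and sum: 0·1 + 0·1 + 0·2 + 4.3·1 + 1.5·1 + 5.7·-1 + 5.1·1.

5.2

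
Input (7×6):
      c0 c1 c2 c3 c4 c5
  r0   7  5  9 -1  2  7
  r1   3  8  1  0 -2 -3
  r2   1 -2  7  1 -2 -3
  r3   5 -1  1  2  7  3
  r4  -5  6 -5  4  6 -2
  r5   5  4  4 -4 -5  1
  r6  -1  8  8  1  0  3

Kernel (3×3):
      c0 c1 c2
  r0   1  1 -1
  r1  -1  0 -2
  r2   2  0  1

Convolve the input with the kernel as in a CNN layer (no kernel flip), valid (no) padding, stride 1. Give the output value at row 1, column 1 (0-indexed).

9

The receptive field on the input at this output position is [8 1 0 / -2 7 1 / -1 1 2]. Elementwise product with the kernel and sum: 8·1 + 1·1 + 0·-1 + -2·-1 + 1·-2 + -1·2 + 2·1.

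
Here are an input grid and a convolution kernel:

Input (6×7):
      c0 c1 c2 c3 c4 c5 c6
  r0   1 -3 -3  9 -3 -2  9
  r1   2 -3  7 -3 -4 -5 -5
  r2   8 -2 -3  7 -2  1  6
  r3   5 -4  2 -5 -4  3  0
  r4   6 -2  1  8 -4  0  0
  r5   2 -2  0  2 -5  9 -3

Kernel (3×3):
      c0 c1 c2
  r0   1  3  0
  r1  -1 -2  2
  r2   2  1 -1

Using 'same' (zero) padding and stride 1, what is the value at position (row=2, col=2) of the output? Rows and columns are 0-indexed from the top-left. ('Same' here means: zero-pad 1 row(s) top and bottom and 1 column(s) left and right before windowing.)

39

The receptive field on the zero-padded input at this output position is [-3 7 -3 / -2 -3 7 / -4 2 -5]. Elementwise product with the kernel and sum: -3·1 + 7·3 + -2·-1 + -3·-2 + 7·2 + -4·2 + 2·1 + -5·-1.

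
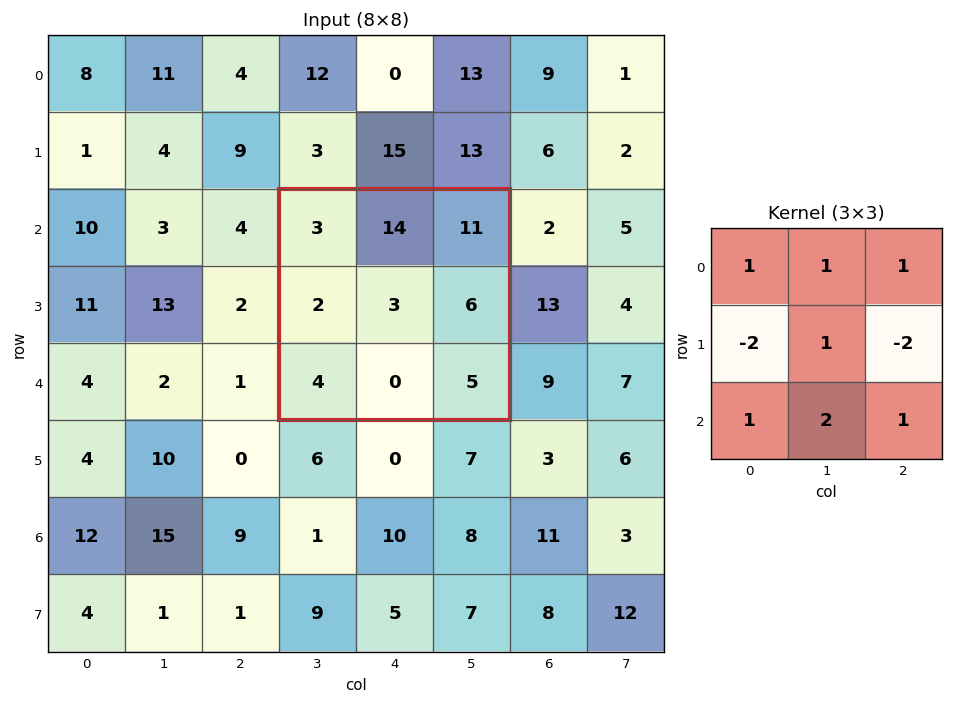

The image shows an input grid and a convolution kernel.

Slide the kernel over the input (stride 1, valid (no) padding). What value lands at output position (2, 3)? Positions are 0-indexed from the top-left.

24

The receptive field on the input at this output position is [3 14 11 / 2 3 6 / 4 0 5]. Elementwise product with the kernel and sum: 3·1 + 14·1 + 11·1 + 2·-2 + 3·1 + 6·-2 + 4·1 + 0·2 + 5·1.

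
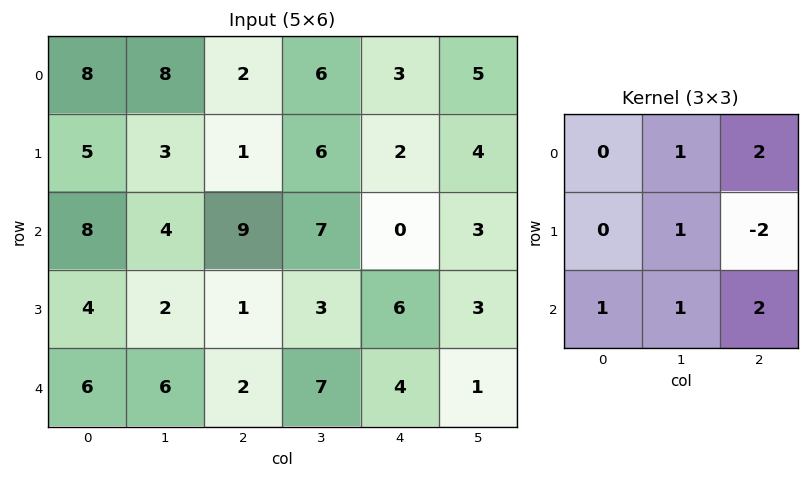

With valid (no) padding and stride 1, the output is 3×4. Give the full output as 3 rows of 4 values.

43 30 30 20
-1 17 33 19
38 40 15 19

Output[0,0]: The receptive field on the input at this output position is [8 8 2 / 5 3 1 / 8 4 9]. Elementwise product with the kernel and sum: 8·1 + 2·2 + 3·1 + 1·-2 + 8·1 + 4·1 + 9·2.
Output[0,1]: The receptive field on the input at this output position is [8 2 6 / 3 1 6 / 4 9 7]. Elementwise product with the kernel and sum: 2·1 + 6·2 + 1·1 + 6·-2 + 4·1 + 9·1 + 7·2.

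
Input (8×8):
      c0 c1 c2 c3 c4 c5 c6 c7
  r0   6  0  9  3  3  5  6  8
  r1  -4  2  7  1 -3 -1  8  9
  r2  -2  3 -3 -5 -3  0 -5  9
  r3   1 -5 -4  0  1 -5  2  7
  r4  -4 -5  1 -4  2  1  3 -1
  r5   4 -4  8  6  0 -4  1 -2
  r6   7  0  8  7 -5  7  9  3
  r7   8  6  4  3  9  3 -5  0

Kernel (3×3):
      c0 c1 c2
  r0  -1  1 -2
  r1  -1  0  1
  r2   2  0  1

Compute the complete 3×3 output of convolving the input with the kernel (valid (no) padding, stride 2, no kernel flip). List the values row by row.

-20 -31 -10
-1 13 21
23 -6 -7

Output[0,0]: The receptive field on the input at this output position is [6 0 9 / -4 2 7 / -2 3 -3]. Elementwise product with the kernel and sum: 6·-1 + 0·1 + 9·-2 + -4·-1 + 7·1 + -2·2 + -3·1.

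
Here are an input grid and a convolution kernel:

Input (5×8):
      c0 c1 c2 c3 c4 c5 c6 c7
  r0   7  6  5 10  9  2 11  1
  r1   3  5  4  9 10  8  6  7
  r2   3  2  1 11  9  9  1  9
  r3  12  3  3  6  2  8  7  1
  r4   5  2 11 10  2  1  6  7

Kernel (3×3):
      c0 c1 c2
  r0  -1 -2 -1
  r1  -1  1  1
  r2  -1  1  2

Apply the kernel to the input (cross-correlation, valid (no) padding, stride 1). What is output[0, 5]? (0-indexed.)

-10

The receptive field on the input at this output position is [2 11 1 / 8 6 7 / 9 1 9]. Elementwise product with the kernel and sum: 2·-1 + 11·-2 + 1·-1 + 8·-1 + 6·1 + 7·1 + 9·-1 + 1·1 + 9·2.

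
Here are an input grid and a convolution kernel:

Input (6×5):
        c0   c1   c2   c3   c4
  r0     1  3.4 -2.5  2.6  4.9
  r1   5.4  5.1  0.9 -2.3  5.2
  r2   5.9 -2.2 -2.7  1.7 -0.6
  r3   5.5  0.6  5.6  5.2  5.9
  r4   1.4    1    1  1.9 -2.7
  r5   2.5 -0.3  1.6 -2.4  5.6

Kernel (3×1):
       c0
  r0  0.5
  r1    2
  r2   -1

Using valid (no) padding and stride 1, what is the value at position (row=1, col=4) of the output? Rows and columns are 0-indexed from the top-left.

-4.5

The receptive field on the input at this output position is [5.2 / -0.6 / 5.9]. Elementwise product with the kernel and sum: 5.2·0.5 + -0.6·2 + 5.9·-1.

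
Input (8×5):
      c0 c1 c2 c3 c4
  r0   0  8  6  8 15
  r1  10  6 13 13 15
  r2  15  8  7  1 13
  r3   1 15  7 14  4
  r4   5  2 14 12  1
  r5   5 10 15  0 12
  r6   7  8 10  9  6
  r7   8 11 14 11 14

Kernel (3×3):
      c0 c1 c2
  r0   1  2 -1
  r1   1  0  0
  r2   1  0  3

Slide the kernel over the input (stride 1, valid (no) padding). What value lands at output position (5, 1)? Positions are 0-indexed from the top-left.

92

The receptive field on the input at this output position is [10 15 0 / 8 10 9 / 11 14 11]. Elementwise product with the kernel and sum: 10·1 + 15·2 + 0·-1 + 8·1 + 11·1 + 11·3.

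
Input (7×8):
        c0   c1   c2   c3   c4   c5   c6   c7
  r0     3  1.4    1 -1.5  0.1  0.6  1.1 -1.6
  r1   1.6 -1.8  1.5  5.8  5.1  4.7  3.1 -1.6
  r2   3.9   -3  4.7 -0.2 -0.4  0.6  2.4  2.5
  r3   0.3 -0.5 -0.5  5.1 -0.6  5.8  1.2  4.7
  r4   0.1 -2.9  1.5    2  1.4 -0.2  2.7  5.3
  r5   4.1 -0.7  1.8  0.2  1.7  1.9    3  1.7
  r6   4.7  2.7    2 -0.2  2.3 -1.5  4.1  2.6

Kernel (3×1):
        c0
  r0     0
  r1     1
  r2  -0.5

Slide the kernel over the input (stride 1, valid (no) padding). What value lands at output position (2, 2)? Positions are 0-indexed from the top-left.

-1.25

The receptive field on the input at this output position is [4.7 / -0.5 / 1.5]. Elementwise product with the kernel and sum: -0.5·1 + 1.5·-0.5.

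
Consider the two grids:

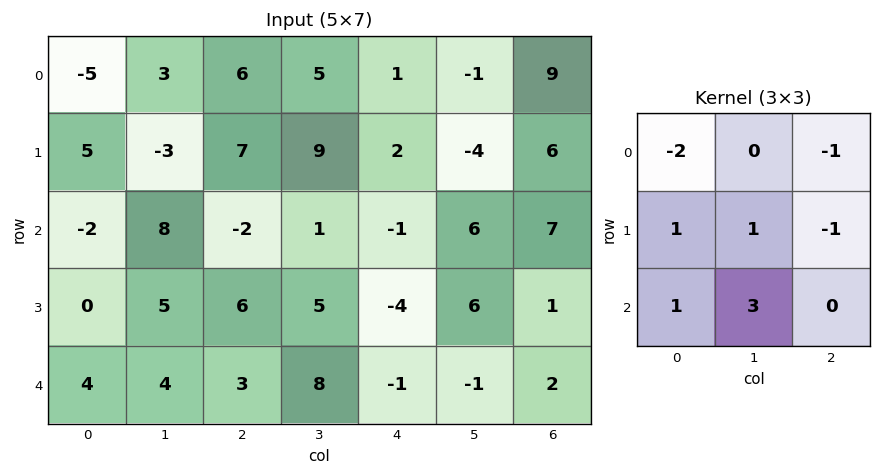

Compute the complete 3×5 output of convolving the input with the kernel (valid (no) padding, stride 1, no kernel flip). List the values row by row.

Output[0,0]: The receptive field on the input at this output position is [-5 3 6 / 5 -3 7 / -2 8 -2]. Elementwise product with the kernel and sum: -5·-2 + 6·-1 + 5·1 + -3·1 + 7·-1 + -2·1 + 8·3.
Output[0,1]: The receptive field on the input at this output position is [3 6 5 / -3 7 9 / 8 -2 1]. Elementwise product with the kernel and sum: 3·-2 + 5·-1 + -3·1 + 7·1 + 9·-1 + 8·1 + -2·3.

21 -14 2 4 -2
6 25 5 -27 2
21 2 47 -8 -8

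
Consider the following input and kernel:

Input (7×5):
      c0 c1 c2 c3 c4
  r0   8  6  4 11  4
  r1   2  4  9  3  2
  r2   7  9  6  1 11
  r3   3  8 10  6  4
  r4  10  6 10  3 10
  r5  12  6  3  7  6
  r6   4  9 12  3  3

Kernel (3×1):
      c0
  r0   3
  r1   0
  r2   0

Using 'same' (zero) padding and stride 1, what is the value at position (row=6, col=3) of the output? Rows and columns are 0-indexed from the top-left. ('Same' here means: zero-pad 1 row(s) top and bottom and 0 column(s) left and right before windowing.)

21

The receptive field on the zero-padded input at this output position is [7 / 3 / 0]. Elementwise product with the kernel and sum: 7·3.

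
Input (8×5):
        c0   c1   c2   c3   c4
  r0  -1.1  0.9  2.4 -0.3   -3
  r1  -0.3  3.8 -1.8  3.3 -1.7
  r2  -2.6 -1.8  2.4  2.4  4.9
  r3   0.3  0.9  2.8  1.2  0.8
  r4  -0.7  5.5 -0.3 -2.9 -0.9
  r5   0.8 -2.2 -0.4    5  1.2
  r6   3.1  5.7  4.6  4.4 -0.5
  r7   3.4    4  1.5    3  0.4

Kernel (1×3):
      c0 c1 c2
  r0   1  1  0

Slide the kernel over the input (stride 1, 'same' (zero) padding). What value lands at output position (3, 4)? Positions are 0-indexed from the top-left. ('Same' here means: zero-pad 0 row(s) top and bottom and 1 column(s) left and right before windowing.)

2

The receptive field on the zero-padded input at this output position is [1.2 0.8 0]. Elementwise product with the kernel and sum: 1.2·1 + 0.8·1.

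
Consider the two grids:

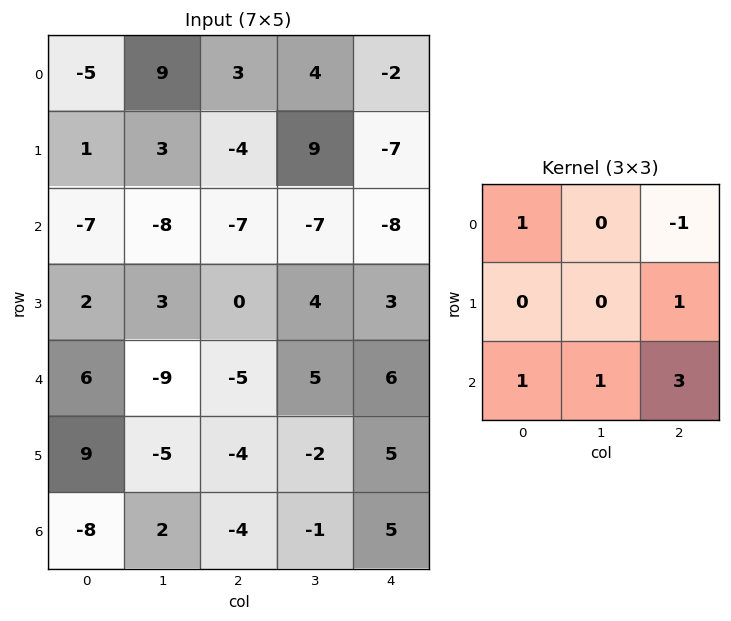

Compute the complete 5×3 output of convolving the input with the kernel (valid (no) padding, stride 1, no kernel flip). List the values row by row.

Output[0,0]: The receptive field on the input at this output position is [-5 9 3 / 1 3 -4 / -7 -8 -7]. Elementwise product with the kernel and sum: -5·1 + 3·-1 + -4·1 + -7·1 + -8·1 + -7·3.

-48 -22 -40
3 2 8
-18 4 22
-11 -11 12
-11 -21 4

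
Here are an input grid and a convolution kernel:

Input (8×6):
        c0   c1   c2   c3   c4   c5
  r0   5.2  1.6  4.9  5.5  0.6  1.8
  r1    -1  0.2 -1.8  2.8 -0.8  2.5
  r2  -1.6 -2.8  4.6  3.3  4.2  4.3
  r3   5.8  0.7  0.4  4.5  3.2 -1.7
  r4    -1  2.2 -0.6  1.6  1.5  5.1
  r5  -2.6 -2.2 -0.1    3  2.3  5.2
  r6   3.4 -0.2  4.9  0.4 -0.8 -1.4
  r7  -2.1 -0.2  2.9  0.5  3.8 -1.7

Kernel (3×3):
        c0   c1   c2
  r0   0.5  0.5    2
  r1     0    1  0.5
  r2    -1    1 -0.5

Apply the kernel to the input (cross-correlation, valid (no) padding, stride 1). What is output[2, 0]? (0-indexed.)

11.4

The receptive field on the input at this output position is [-1.6 -2.8 4.6 / 5.8 0.7 0.4 / -1 2.2 -0.6]. Elementwise product with the kernel and sum: -1.6·0.5 + -2.8·0.5 + 4.6·2 + 0.7·1 + 0.4·0.5 + -1·-1 + 2.2·1 + -0.6·-0.5.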